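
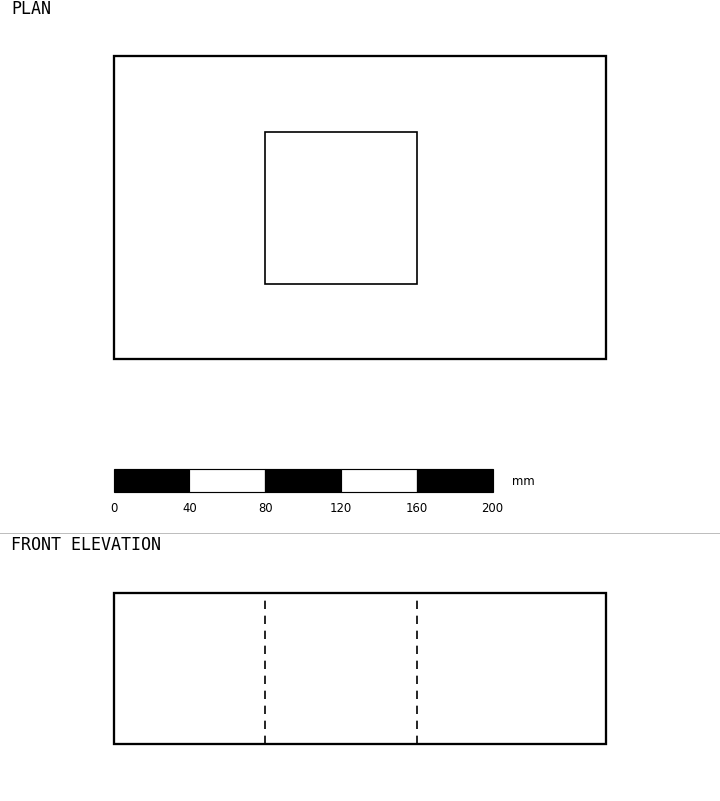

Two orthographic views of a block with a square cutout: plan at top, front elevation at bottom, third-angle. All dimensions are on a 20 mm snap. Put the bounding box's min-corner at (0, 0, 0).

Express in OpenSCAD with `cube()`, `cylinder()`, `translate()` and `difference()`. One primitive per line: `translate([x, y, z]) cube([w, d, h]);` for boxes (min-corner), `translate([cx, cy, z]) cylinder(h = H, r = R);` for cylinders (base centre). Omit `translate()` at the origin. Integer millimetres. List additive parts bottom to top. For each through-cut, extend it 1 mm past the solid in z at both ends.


difference() {
  cube([260, 160, 80]);
  translate([80, 40, -1]) cube([80, 80, 82]);
}


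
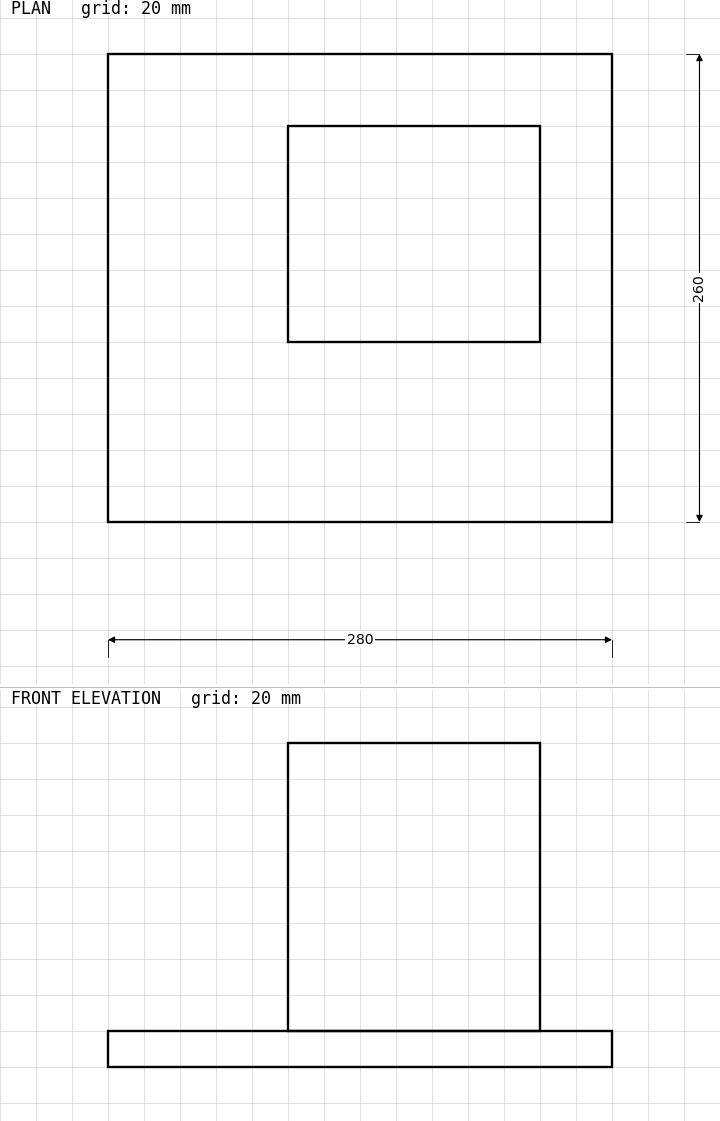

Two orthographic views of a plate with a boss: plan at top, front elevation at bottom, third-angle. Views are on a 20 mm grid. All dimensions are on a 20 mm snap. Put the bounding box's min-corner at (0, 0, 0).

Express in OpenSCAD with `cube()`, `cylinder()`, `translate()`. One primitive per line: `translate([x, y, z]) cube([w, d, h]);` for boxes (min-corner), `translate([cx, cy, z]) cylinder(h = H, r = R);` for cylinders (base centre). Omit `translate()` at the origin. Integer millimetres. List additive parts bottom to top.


cube([280, 260, 20]);
translate([100, 100, 20]) cube([140, 120, 160]);


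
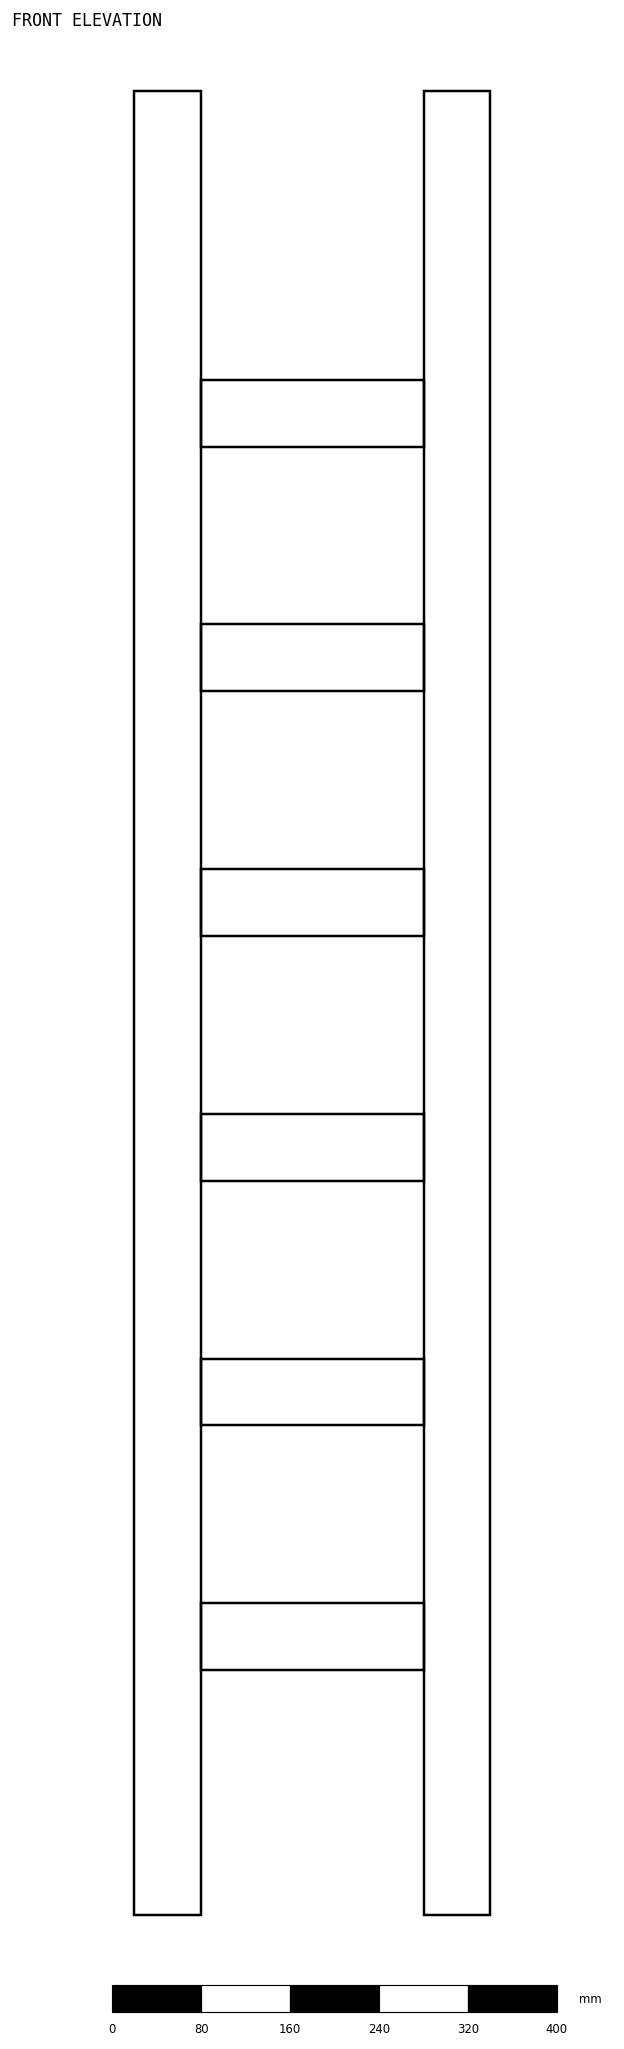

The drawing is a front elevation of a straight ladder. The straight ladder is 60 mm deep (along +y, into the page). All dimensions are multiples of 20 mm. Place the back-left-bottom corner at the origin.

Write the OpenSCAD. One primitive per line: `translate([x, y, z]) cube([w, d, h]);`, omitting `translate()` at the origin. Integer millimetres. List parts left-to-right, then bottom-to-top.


cube([60, 60, 1640]);
translate([60, 0, 220]) cube([200, 60, 60]);
translate([60, 0, 440]) cube([200, 60, 60]);
translate([60, 0, 660]) cube([200, 60, 60]);
translate([60, 0, 880]) cube([200, 60, 60]);
translate([60, 0, 1100]) cube([200, 60, 60]);
translate([60, 0, 1320]) cube([200, 60, 60]);
translate([260, 0, 0]) cube([60, 60, 1640]);


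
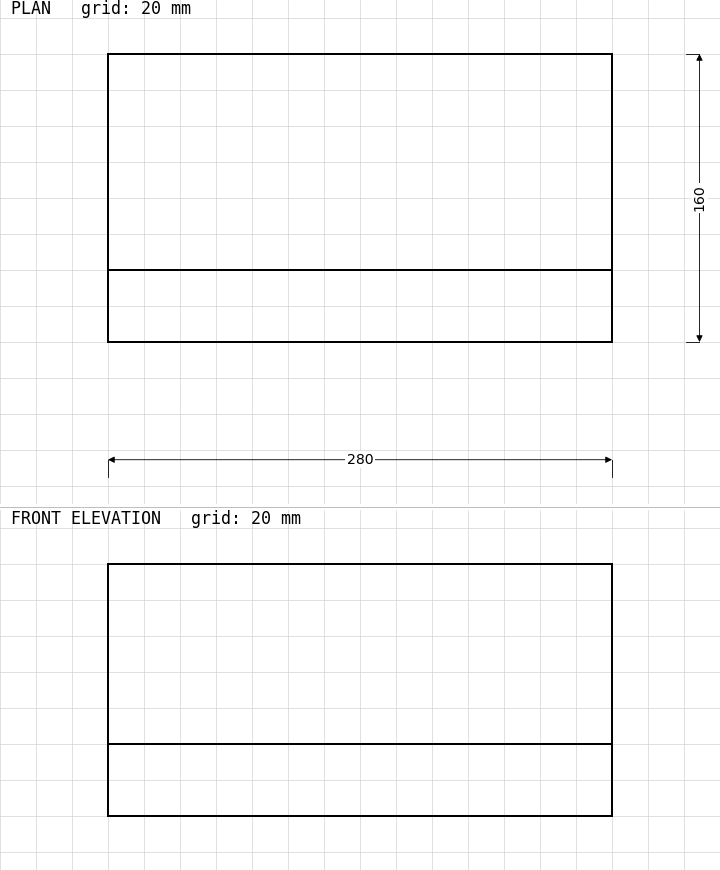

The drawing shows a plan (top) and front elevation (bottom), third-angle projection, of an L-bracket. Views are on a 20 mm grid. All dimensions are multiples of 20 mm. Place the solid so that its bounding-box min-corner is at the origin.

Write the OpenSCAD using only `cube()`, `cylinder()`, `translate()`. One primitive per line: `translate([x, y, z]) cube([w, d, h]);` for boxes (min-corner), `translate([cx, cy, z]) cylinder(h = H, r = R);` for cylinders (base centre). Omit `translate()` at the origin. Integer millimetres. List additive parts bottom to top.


cube([280, 160, 40]);
translate([0, 0, 40]) cube([280, 40, 100]);


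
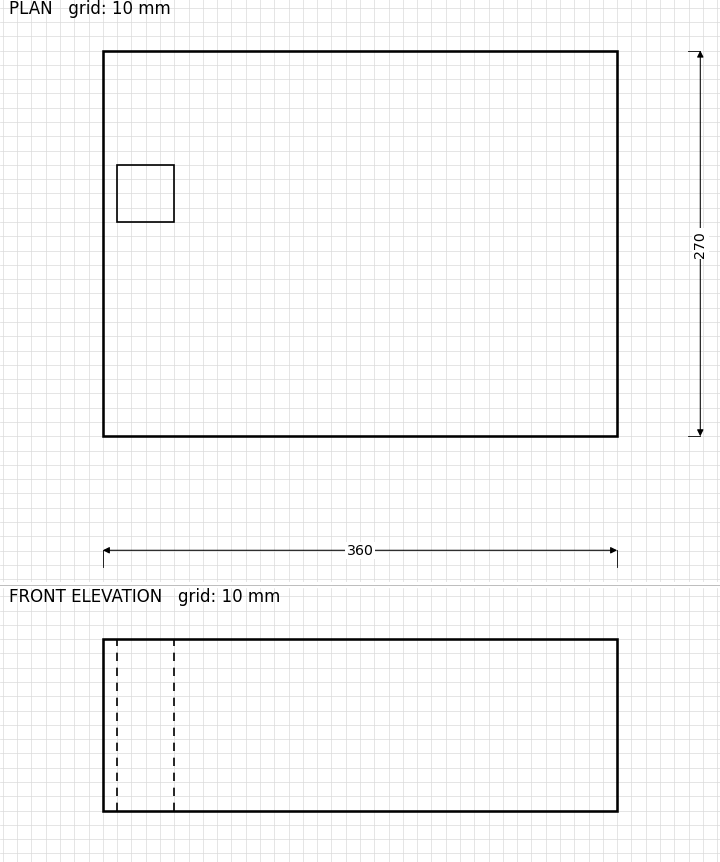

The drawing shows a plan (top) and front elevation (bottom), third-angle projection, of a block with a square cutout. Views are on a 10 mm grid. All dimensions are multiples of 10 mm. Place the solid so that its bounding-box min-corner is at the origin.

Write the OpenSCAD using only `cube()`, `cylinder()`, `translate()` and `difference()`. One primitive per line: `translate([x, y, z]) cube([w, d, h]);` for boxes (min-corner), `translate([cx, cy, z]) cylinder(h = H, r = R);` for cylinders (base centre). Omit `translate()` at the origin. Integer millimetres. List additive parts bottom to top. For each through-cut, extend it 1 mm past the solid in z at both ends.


difference() {
  cube([360, 270, 120]);
  translate([10, 150, -1]) cube([40, 40, 122]);
}


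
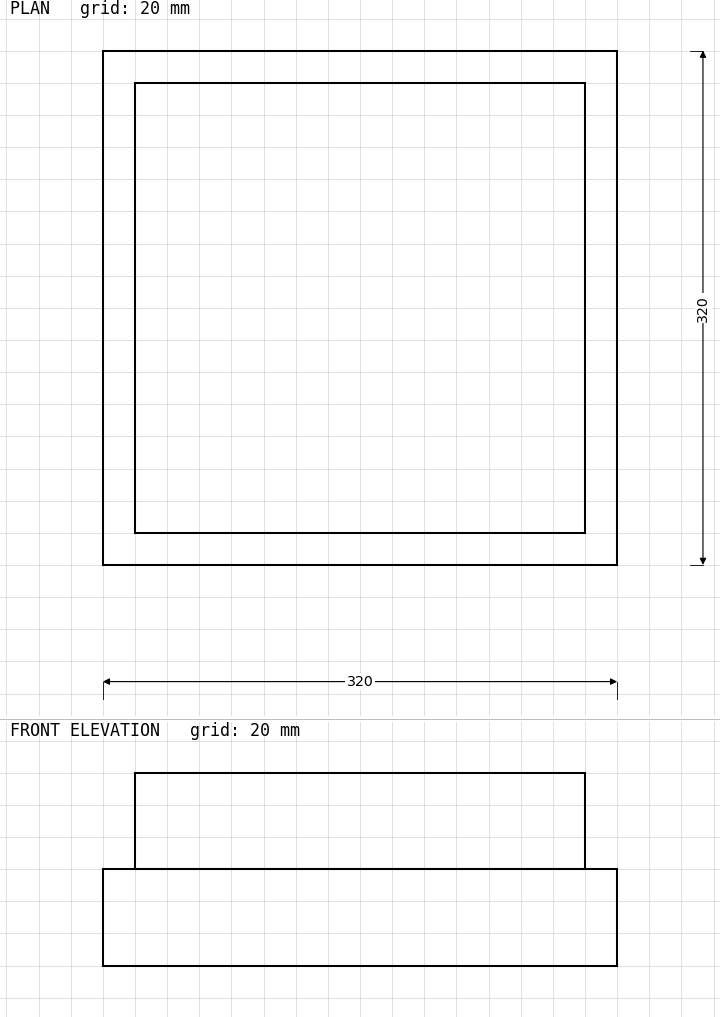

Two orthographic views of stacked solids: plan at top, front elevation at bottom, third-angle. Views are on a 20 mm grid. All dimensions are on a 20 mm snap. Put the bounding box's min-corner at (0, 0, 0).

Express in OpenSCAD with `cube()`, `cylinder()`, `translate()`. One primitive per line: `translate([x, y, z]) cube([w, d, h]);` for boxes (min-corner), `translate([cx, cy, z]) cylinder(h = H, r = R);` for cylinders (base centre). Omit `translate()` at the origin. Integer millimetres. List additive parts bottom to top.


cube([320, 320, 60]);
translate([20, 20, 60]) cube([280, 280, 60]);


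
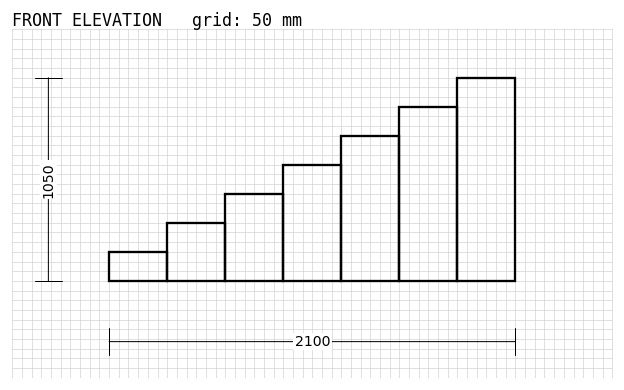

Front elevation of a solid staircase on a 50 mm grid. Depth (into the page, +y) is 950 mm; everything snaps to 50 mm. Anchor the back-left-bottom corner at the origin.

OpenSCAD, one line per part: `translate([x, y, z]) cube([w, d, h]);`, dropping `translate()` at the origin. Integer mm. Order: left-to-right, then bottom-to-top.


cube([300, 950, 150]);
translate([300, 0, 0]) cube([300, 950, 300]);
translate([600, 0, 0]) cube([300, 950, 450]);
translate([900, 0, 0]) cube([300, 950, 600]);
translate([1200, 0, 0]) cube([300, 950, 750]);
translate([1500, 0, 0]) cube([300, 950, 900]);
translate([1800, 0, 0]) cube([300, 950, 1050]);


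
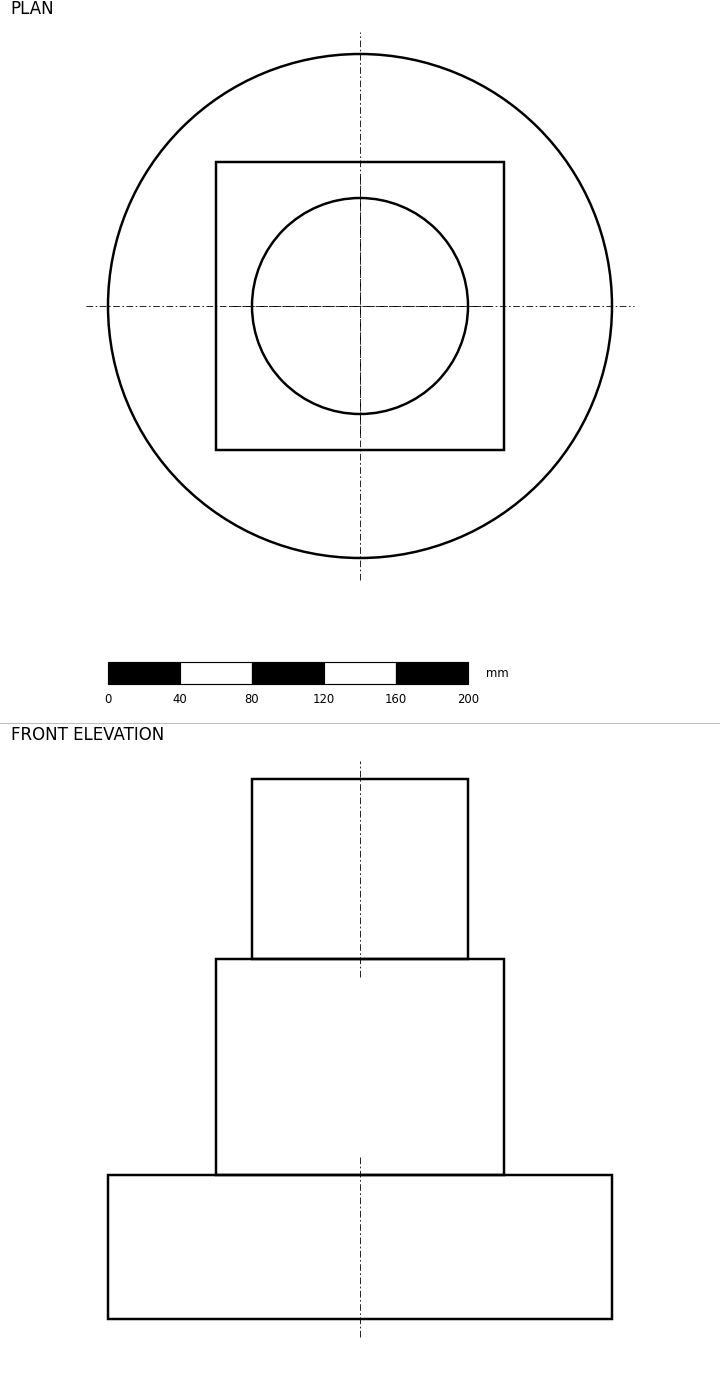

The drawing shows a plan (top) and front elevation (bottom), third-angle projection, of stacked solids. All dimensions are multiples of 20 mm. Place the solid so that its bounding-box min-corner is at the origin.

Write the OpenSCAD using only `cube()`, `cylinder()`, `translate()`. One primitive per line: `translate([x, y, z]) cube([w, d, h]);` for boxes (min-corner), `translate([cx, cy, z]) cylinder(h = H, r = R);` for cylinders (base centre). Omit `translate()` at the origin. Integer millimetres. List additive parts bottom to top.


translate([140, 140, 0]) cylinder(h = 80, r = 140);
translate([60, 60, 80]) cube([160, 160, 120]);
translate([140, 140, 200]) cylinder(h = 100, r = 60);


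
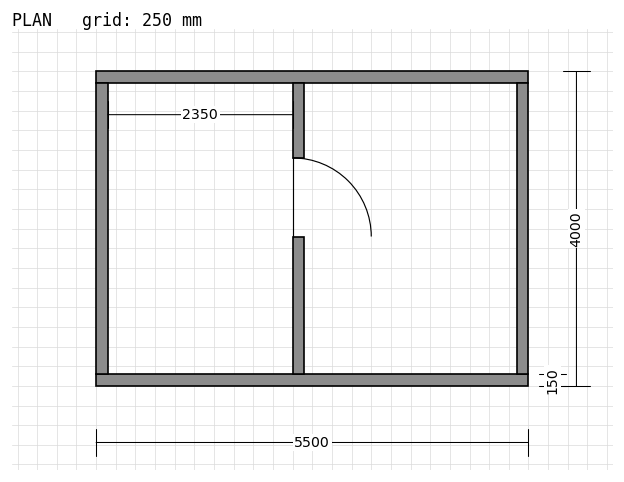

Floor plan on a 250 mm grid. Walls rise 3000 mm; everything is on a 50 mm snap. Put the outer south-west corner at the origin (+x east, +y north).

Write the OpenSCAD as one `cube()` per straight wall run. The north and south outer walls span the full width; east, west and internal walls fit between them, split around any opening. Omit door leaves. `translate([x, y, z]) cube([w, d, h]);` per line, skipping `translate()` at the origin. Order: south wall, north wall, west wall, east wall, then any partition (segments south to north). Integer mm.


cube([5500, 150, 3000]);
translate([0, 3850, 0]) cube([5500, 150, 3000]);
translate([0, 150, 0]) cube([150, 3700, 3000]);
translate([5350, 150, 0]) cube([150, 3700, 3000]);
translate([2500, 150, 0]) cube([150, 1750, 3000]);
translate([2500, 2900, 0]) cube([150, 950, 3000]);


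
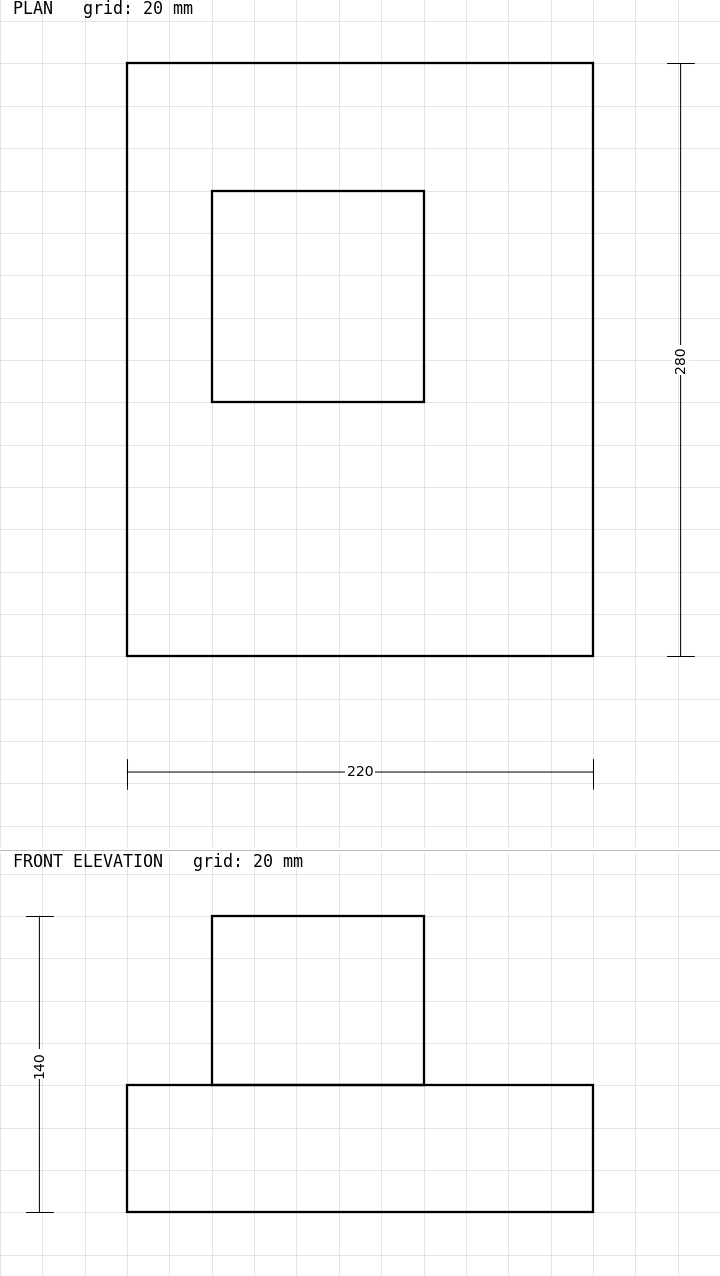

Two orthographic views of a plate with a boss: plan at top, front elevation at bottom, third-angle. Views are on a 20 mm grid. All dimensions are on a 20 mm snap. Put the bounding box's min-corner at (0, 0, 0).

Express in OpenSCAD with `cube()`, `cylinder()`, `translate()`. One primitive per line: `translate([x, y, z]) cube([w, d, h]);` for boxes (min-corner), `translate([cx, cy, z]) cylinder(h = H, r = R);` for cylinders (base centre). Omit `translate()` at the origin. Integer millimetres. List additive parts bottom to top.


cube([220, 280, 60]);
translate([40, 120, 60]) cube([100, 100, 80]);


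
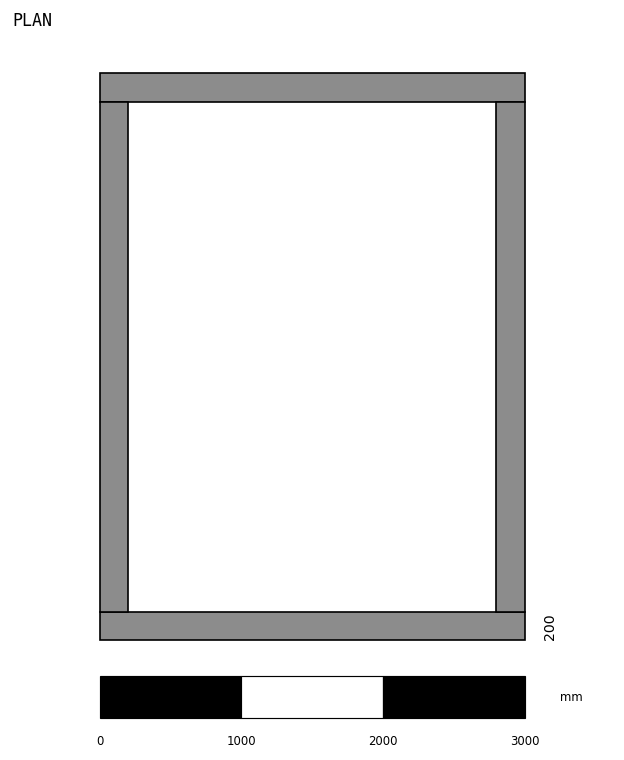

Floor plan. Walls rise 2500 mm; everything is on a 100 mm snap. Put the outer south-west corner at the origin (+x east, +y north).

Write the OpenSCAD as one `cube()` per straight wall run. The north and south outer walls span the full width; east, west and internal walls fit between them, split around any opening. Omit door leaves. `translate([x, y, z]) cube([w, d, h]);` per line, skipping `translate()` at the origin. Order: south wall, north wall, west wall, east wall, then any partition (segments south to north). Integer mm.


cube([3000, 200, 2500]);
translate([0, 3800, 0]) cube([3000, 200, 2500]);
translate([0, 200, 0]) cube([200, 3600, 2500]);
translate([2800, 200, 0]) cube([200, 3600, 2500]);


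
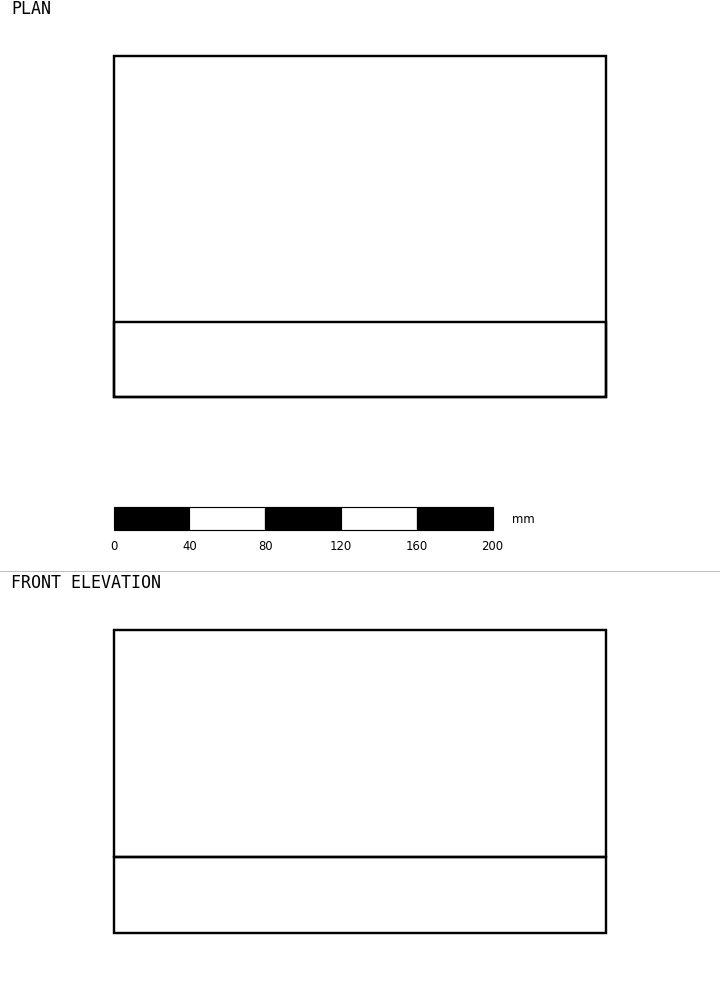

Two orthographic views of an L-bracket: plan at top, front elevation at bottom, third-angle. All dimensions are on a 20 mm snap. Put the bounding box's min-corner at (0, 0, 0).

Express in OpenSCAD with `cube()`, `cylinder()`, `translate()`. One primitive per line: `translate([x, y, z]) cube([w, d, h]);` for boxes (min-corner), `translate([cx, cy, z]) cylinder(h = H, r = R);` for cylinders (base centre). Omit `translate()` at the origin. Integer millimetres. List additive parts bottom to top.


cube([260, 180, 40]);
translate([0, 0, 40]) cube([260, 40, 120]);


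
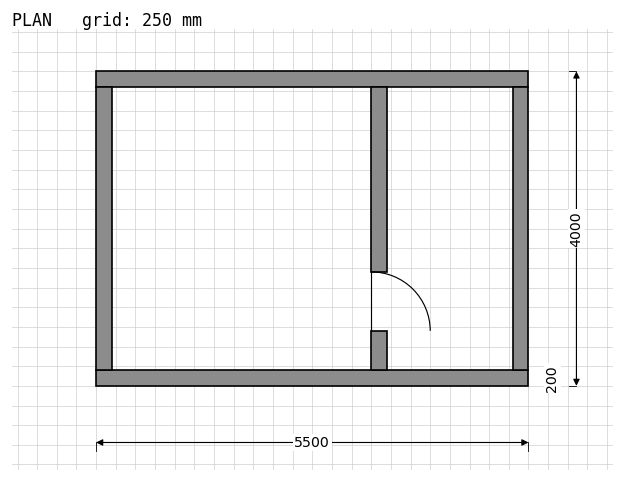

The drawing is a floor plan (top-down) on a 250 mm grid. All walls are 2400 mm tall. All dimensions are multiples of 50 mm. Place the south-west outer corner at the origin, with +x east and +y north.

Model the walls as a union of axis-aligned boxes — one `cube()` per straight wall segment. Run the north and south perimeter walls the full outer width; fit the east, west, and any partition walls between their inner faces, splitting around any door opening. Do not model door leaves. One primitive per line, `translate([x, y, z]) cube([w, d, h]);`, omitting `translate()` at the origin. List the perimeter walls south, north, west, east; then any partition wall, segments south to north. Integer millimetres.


cube([5500, 200, 2400]);
translate([0, 3800, 0]) cube([5500, 200, 2400]);
translate([0, 200, 0]) cube([200, 3600, 2400]);
translate([5300, 200, 0]) cube([200, 3600, 2400]);
translate([3500, 200, 0]) cube([200, 500, 2400]);
translate([3500, 1450, 0]) cube([200, 2350, 2400]);


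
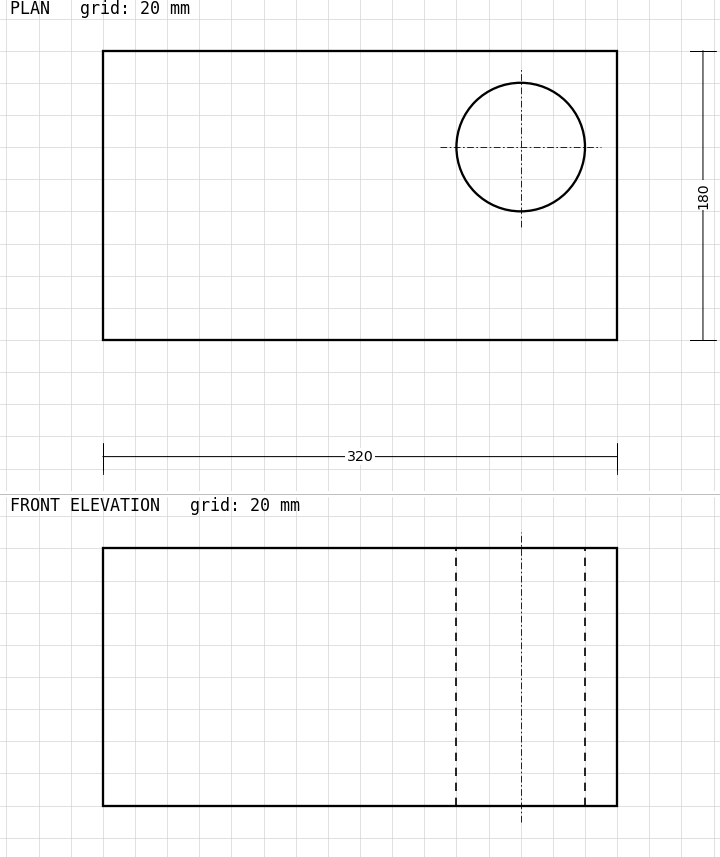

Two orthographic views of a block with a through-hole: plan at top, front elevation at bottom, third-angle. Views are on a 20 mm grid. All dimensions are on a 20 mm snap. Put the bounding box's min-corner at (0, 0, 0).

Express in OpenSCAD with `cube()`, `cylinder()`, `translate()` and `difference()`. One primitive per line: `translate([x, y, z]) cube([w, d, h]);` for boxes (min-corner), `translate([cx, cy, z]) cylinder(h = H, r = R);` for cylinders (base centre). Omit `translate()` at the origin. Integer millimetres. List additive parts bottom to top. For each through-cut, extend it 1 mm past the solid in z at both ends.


difference() {
  cube([320, 180, 160]);
  translate([260, 120, -1]) cylinder(h = 162, r = 40);
}


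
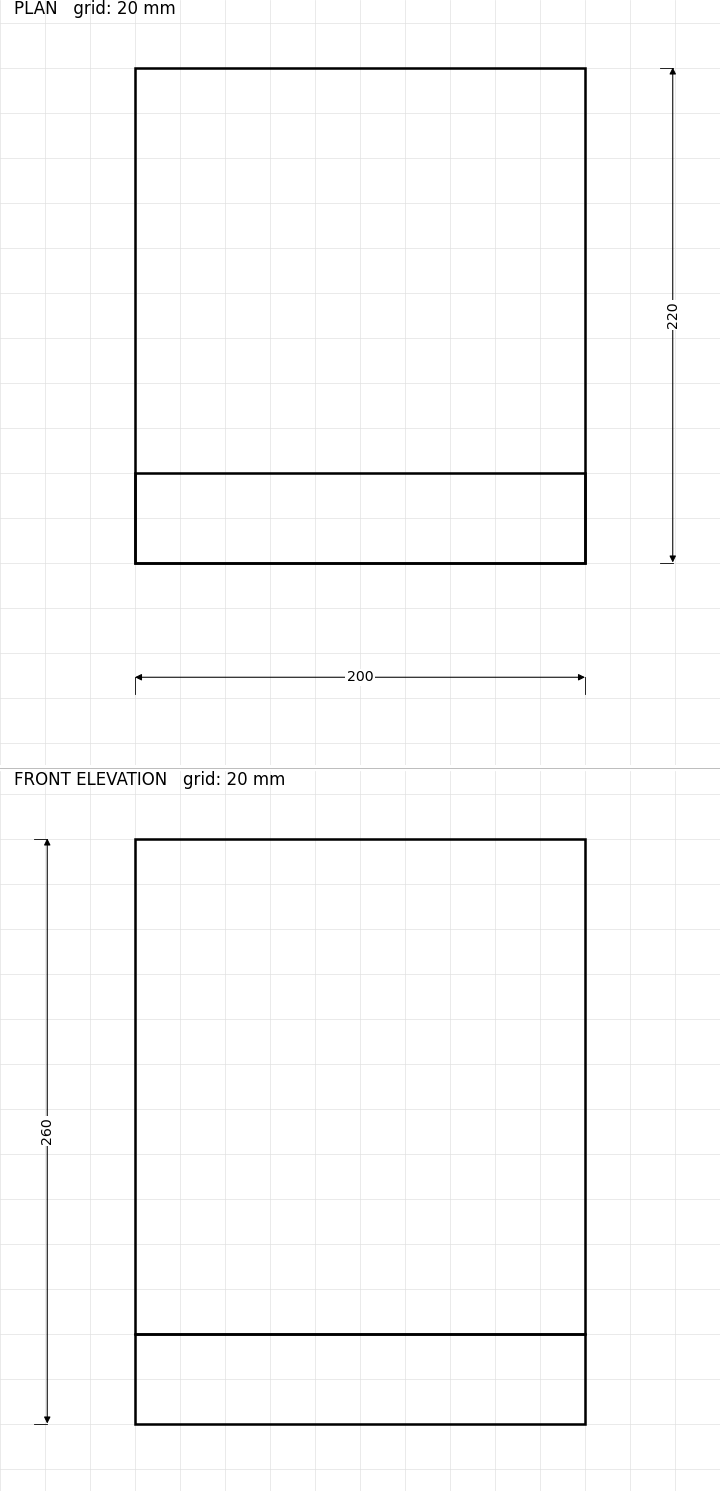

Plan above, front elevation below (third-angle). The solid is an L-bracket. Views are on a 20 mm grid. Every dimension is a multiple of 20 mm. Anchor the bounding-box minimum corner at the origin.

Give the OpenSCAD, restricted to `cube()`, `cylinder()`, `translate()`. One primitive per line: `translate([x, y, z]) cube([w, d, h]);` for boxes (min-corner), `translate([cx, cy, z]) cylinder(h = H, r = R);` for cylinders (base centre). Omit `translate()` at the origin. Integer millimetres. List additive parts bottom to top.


cube([200, 220, 40]);
translate([0, 0, 40]) cube([200, 40, 220]);


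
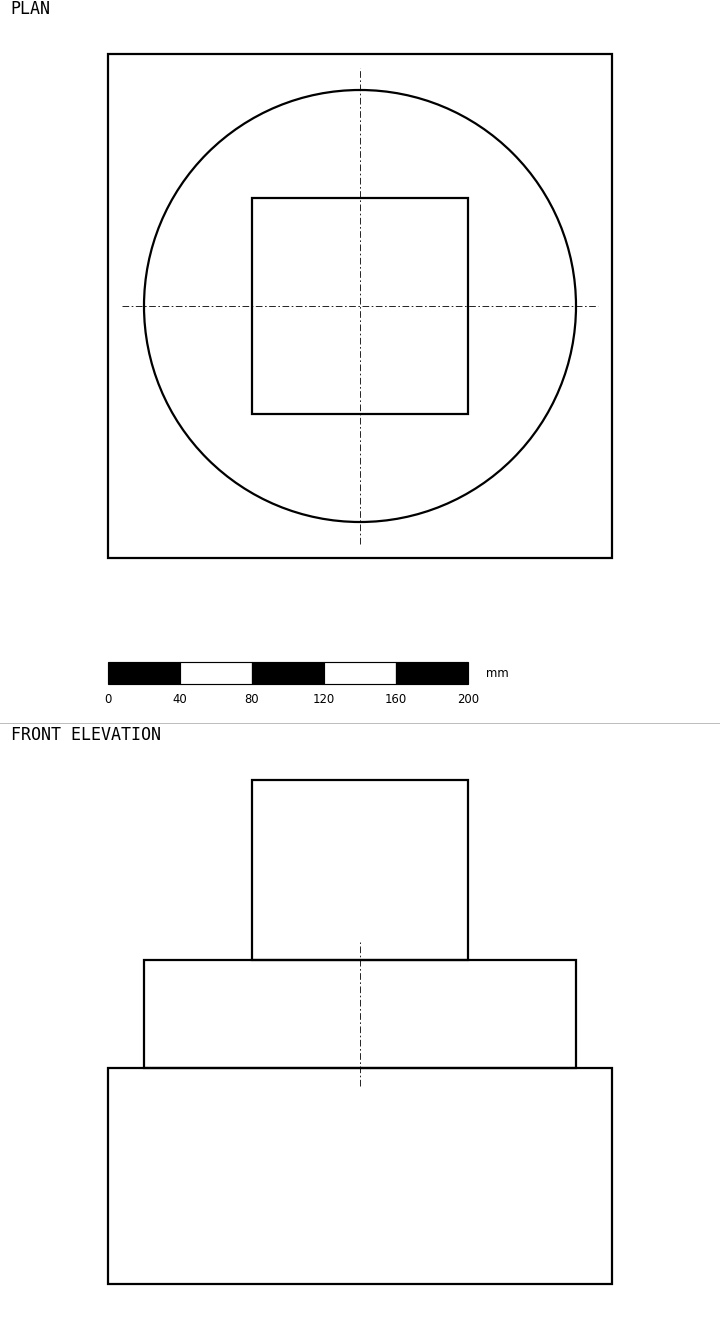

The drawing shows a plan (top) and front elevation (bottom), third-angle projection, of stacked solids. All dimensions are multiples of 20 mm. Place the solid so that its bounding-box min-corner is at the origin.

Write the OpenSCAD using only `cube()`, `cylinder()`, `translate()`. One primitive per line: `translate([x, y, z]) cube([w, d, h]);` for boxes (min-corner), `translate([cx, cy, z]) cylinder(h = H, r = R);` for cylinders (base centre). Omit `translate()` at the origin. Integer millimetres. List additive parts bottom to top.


cube([280, 280, 120]);
translate([140, 140, 120]) cylinder(h = 60, r = 120);
translate([80, 80, 180]) cube([120, 120, 100]);


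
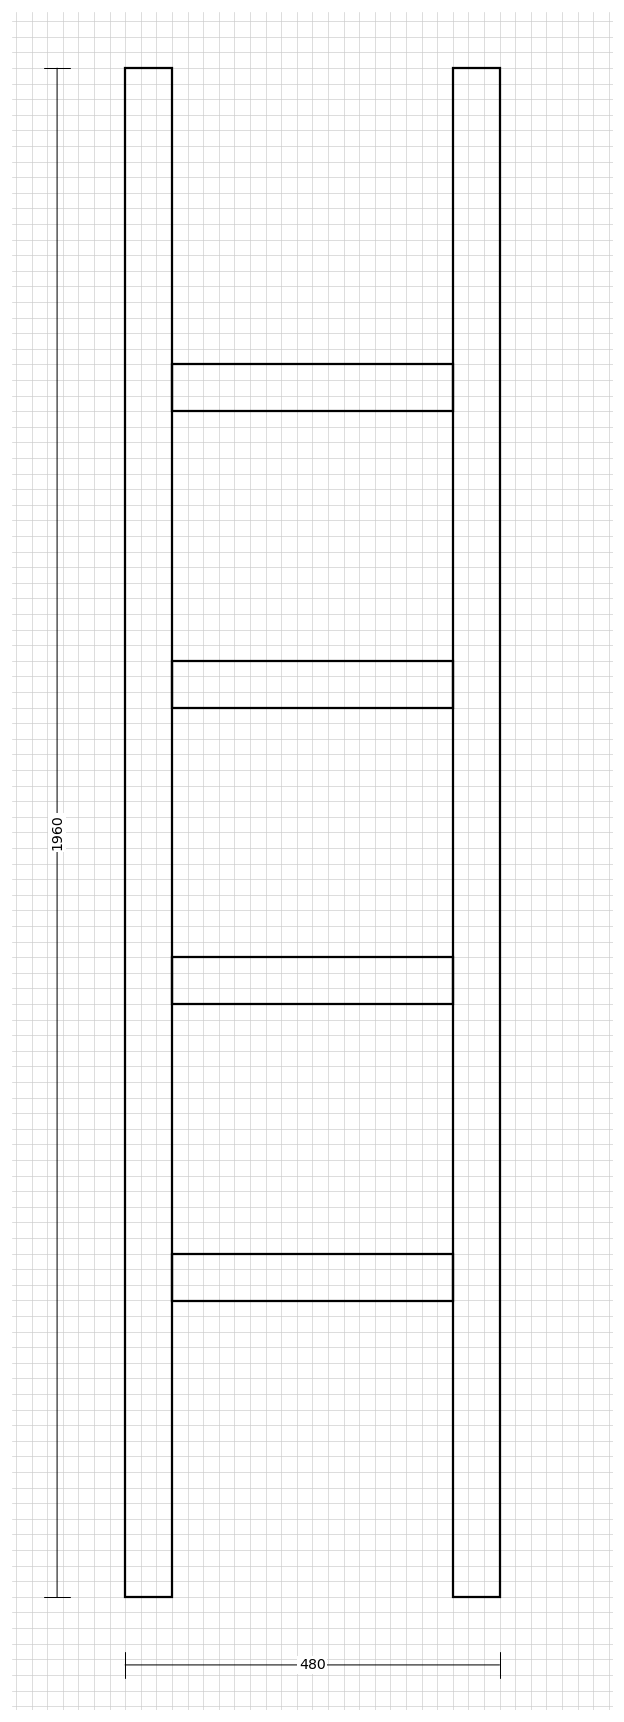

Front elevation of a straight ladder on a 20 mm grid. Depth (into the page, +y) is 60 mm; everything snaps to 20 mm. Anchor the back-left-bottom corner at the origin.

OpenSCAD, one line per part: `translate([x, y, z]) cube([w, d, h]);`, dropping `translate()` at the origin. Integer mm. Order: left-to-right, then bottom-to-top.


cube([60, 60, 1960]);
translate([60, 0, 380]) cube([360, 60, 60]);
translate([60, 0, 760]) cube([360, 60, 60]);
translate([60, 0, 1140]) cube([360, 60, 60]);
translate([60, 0, 1520]) cube([360, 60, 60]);
translate([420, 0, 0]) cube([60, 60, 1960]);


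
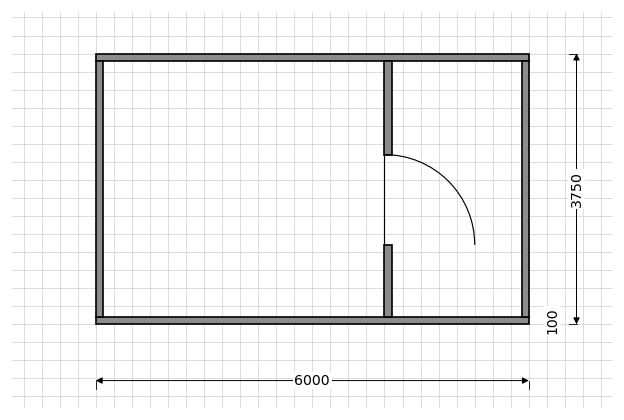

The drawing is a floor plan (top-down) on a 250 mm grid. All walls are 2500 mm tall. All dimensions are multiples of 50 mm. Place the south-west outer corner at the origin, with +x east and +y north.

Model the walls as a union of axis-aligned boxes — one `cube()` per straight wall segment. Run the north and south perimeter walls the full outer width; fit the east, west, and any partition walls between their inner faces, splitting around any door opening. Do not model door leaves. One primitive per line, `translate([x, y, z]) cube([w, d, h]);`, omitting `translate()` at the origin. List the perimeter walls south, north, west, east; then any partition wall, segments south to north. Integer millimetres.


cube([6000, 100, 2500]);
translate([0, 3650, 0]) cube([6000, 100, 2500]);
translate([0, 100, 0]) cube([100, 3550, 2500]);
translate([5900, 100, 0]) cube([100, 3550, 2500]);
translate([4000, 100, 0]) cube([100, 1000, 2500]);
translate([4000, 2350, 0]) cube([100, 1300, 2500]);


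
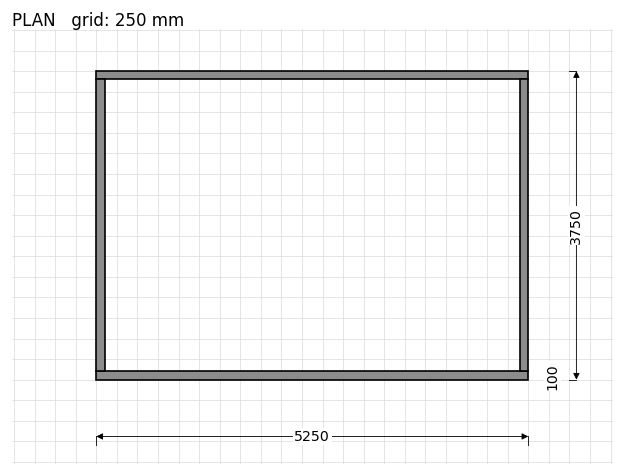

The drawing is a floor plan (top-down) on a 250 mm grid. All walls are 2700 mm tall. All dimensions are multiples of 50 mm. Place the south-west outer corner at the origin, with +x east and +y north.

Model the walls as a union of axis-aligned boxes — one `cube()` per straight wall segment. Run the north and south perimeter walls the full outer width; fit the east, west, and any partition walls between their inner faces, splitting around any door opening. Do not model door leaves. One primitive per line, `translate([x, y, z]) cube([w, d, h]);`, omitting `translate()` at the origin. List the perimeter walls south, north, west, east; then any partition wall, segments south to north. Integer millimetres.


cube([5250, 100, 2700]);
translate([0, 3650, 0]) cube([5250, 100, 2700]);
translate([0, 100, 0]) cube([100, 3550, 2700]);
translate([5150, 100, 0]) cube([100, 3550, 2700]);


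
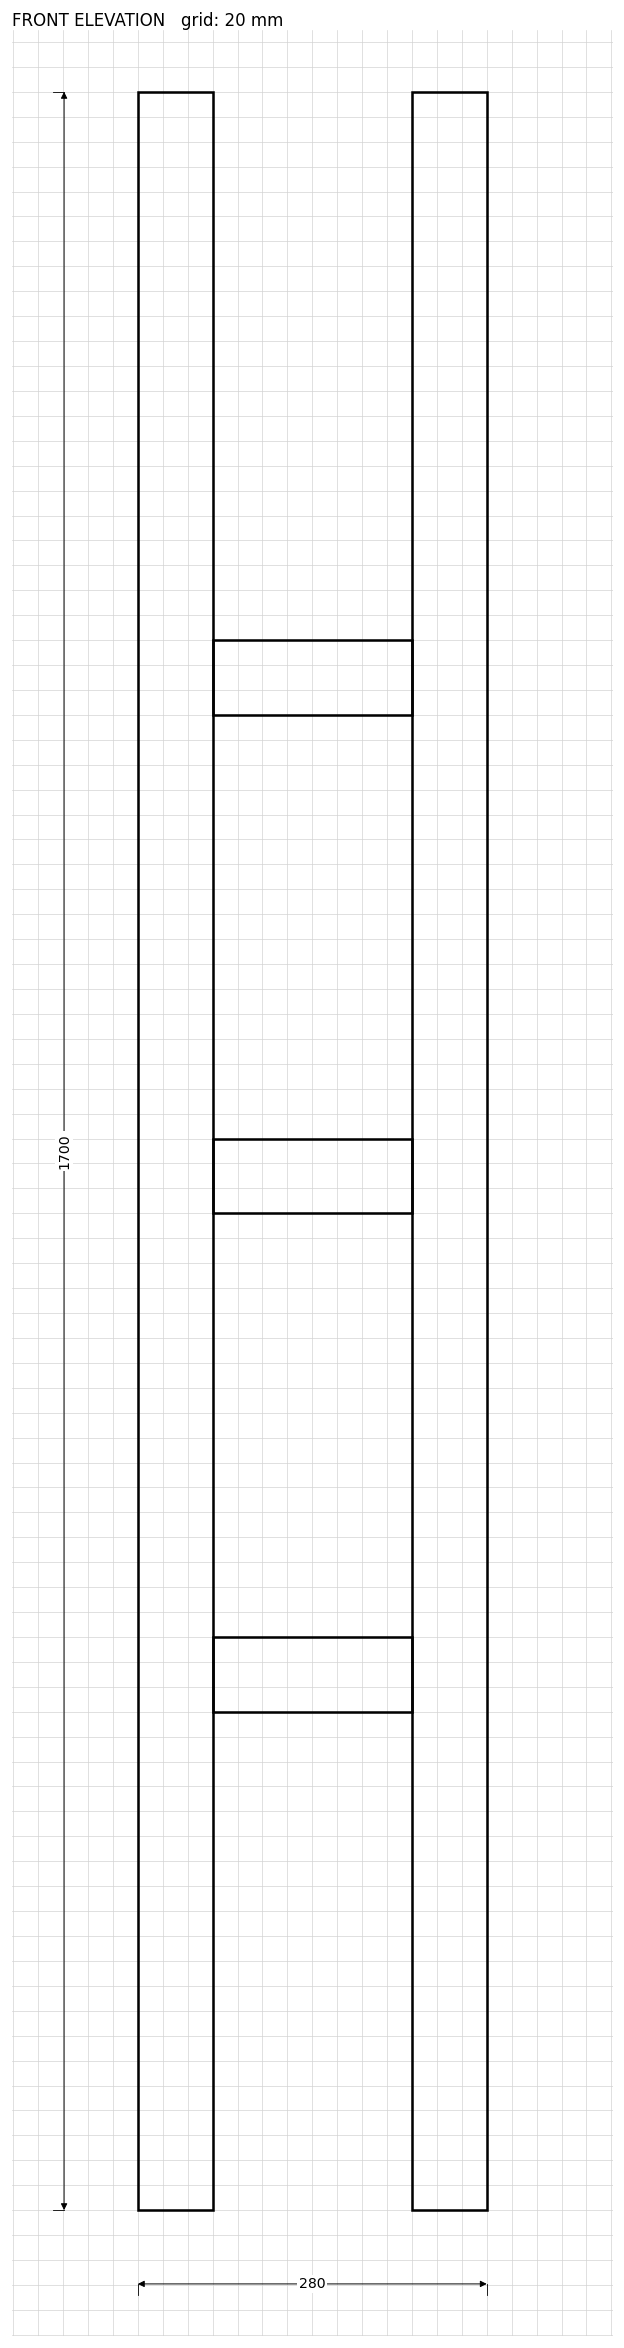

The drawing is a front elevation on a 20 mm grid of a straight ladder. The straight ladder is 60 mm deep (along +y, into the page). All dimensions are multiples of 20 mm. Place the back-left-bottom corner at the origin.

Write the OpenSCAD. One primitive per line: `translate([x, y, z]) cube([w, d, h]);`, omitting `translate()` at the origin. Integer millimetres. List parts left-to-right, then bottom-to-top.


cube([60, 60, 1700]);
translate([60, 0, 400]) cube([160, 60, 60]);
translate([60, 0, 800]) cube([160, 60, 60]);
translate([60, 0, 1200]) cube([160, 60, 60]);
translate([220, 0, 0]) cube([60, 60, 1700]);


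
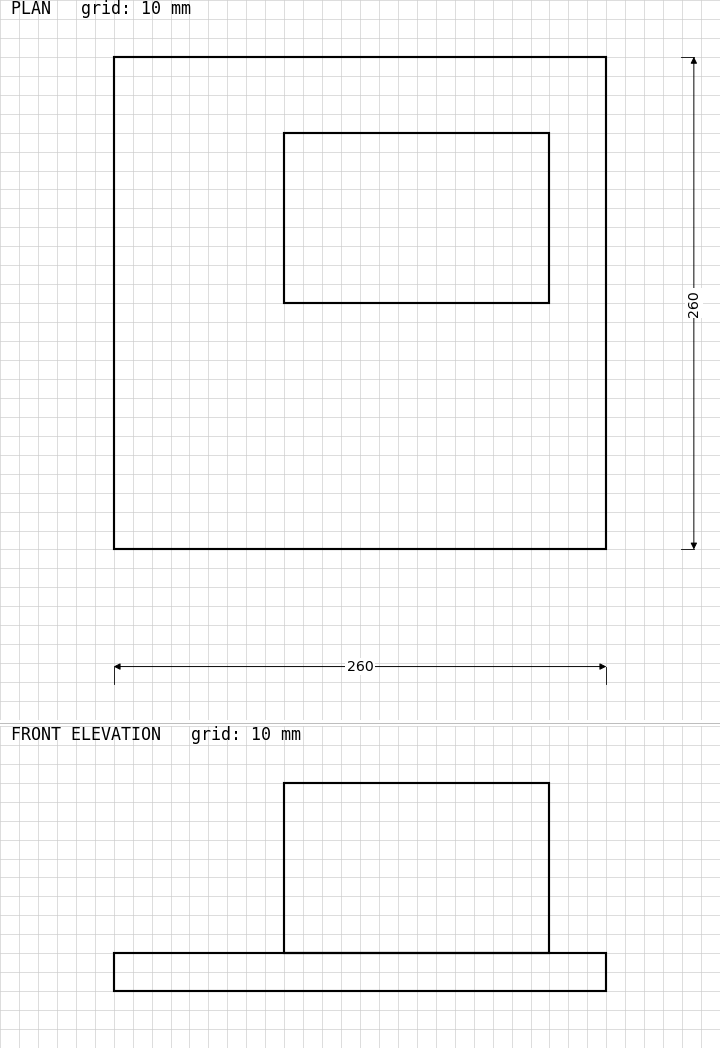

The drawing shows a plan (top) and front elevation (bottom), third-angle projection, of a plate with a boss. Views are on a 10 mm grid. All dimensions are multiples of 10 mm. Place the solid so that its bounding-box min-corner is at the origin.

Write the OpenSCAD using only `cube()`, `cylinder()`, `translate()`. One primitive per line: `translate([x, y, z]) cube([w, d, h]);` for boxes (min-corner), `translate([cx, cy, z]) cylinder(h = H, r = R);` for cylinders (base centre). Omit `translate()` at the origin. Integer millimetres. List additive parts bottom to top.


cube([260, 260, 20]);
translate([90, 130, 20]) cube([140, 90, 90]);


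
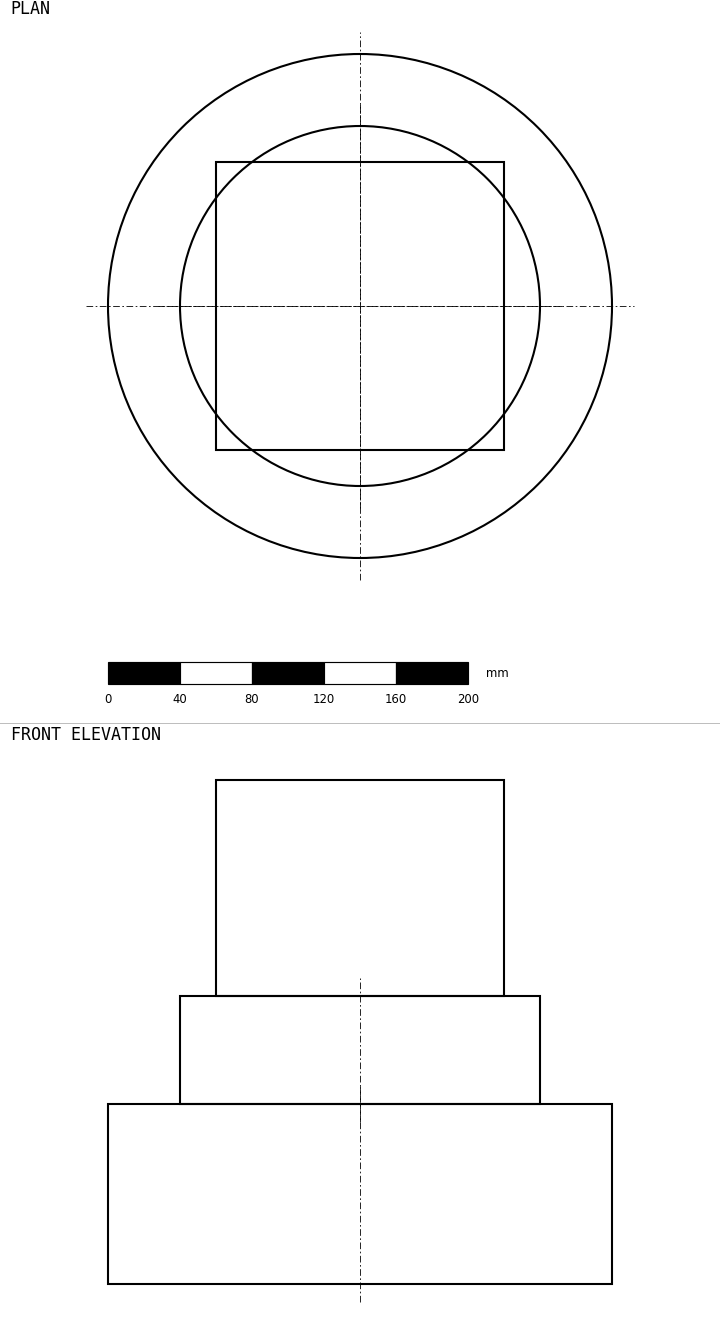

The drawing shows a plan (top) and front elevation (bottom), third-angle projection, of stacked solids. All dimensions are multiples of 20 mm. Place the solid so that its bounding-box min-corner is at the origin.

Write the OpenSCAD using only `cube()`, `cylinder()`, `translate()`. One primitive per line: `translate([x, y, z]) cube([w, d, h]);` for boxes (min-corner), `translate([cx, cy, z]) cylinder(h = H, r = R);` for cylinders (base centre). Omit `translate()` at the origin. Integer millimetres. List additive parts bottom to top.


translate([140, 140, 0]) cylinder(h = 100, r = 140);
translate([140, 140, 100]) cylinder(h = 60, r = 100);
translate([60, 60, 160]) cube([160, 160, 120]);


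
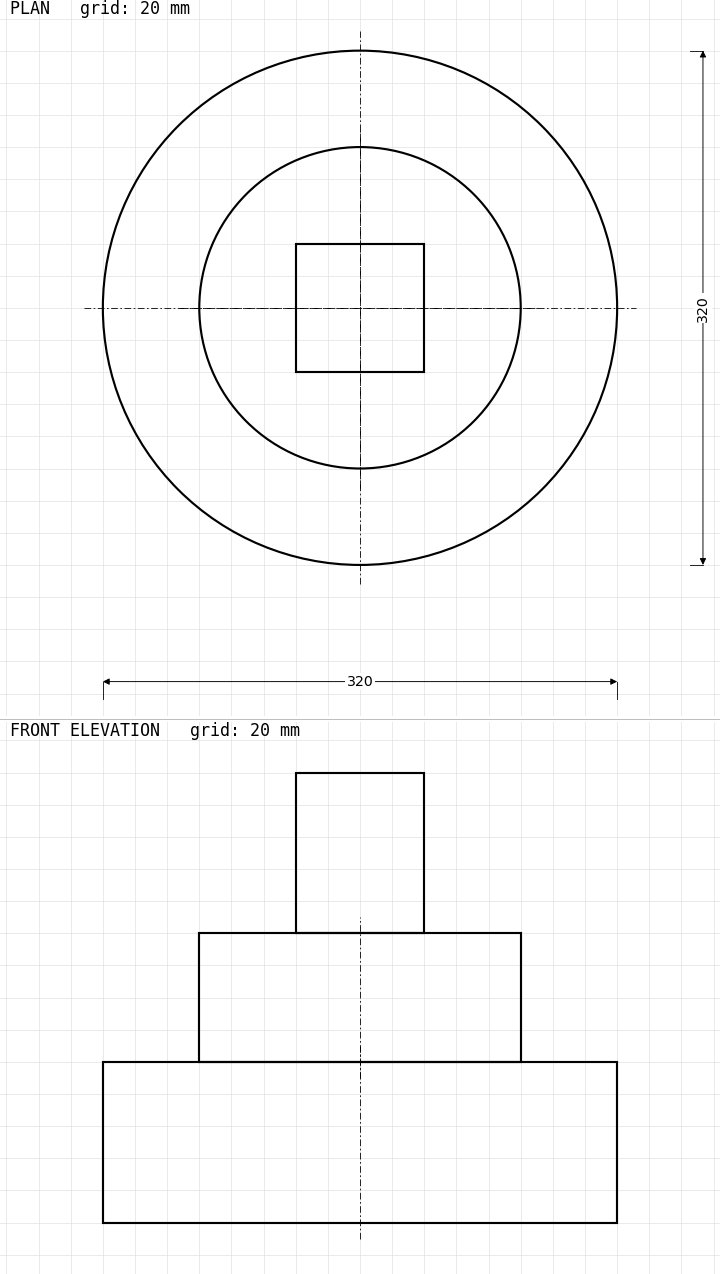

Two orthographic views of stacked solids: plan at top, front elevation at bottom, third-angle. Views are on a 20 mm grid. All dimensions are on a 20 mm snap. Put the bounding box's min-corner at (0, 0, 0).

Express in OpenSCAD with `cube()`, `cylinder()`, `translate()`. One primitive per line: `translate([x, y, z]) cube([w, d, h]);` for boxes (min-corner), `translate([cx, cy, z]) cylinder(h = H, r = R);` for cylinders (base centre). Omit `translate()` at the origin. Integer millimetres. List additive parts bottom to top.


translate([160, 160, 0]) cylinder(h = 100, r = 160);
translate([160, 160, 100]) cylinder(h = 80, r = 100);
translate([120, 120, 180]) cube([80, 80, 100]);


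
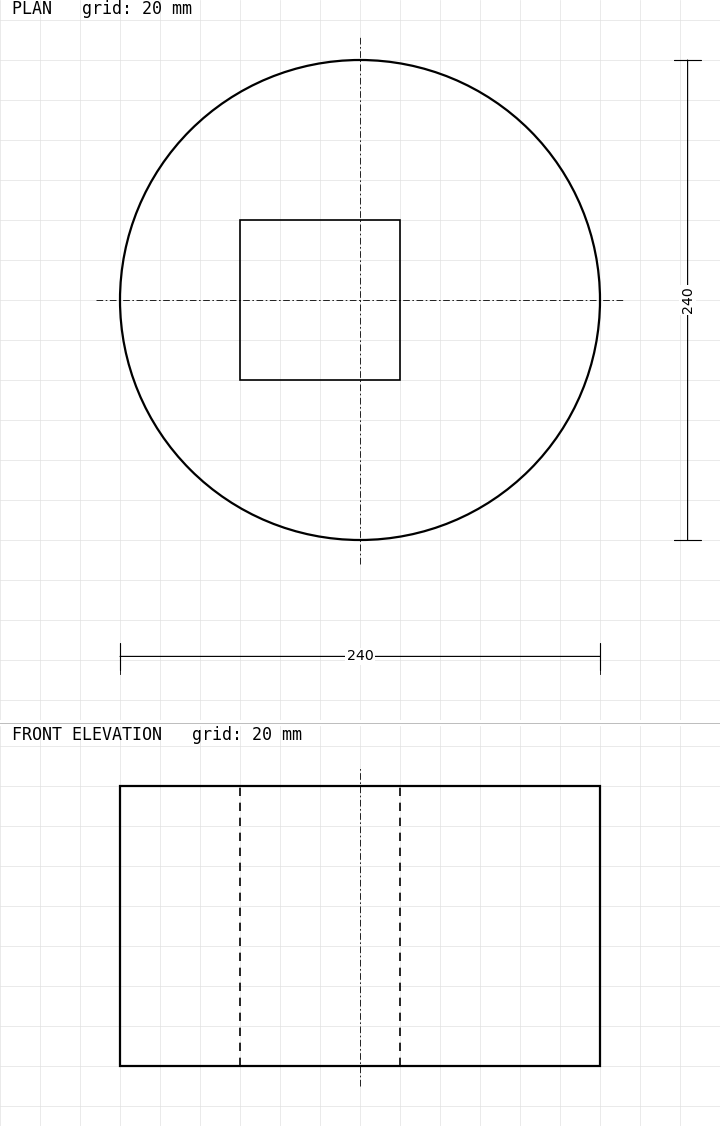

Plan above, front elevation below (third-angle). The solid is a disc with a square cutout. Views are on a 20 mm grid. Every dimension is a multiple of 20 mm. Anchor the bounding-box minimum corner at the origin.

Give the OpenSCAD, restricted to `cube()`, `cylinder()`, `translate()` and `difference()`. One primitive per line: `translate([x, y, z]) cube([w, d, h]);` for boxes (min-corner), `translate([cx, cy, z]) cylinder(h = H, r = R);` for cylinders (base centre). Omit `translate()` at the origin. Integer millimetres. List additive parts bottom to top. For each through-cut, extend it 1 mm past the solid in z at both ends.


difference() {
  translate([120, 120, 0]) cylinder(h = 140, r = 120);
  translate([60, 80, -1]) cube([80, 80, 142]);
}


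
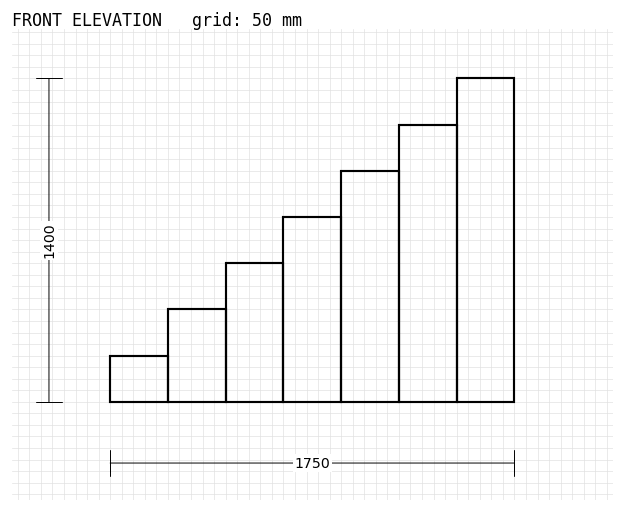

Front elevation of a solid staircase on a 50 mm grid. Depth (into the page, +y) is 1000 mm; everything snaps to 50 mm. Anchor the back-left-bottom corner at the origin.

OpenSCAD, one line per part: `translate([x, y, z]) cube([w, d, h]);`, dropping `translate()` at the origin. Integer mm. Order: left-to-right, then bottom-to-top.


cube([250, 1000, 200]);
translate([250, 0, 0]) cube([250, 1000, 400]);
translate([500, 0, 0]) cube([250, 1000, 600]);
translate([750, 0, 0]) cube([250, 1000, 800]);
translate([1000, 0, 0]) cube([250, 1000, 1000]);
translate([1250, 0, 0]) cube([250, 1000, 1200]);
translate([1500, 0, 0]) cube([250, 1000, 1400]);


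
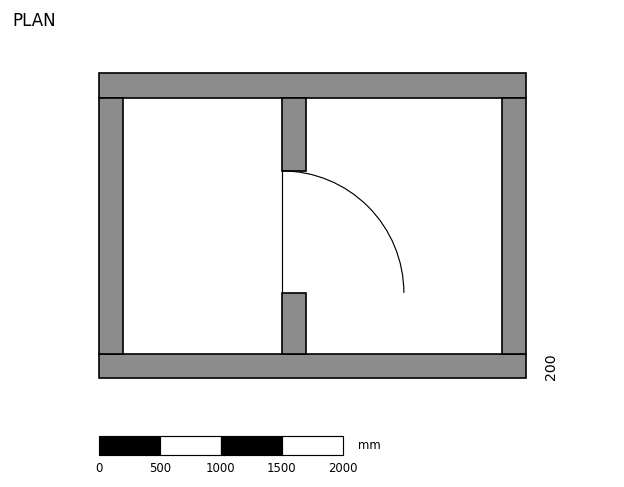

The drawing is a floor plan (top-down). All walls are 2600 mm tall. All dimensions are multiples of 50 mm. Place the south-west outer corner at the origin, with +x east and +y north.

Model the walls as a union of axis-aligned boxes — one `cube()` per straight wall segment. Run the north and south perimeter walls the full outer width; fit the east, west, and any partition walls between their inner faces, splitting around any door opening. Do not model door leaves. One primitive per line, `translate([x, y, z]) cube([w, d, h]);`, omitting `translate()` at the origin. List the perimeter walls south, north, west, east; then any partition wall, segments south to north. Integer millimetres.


cube([3500, 200, 2600]);
translate([0, 2300, 0]) cube([3500, 200, 2600]);
translate([0, 200, 0]) cube([200, 2100, 2600]);
translate([3300, 200, 0]) cube([200, 2100, 2600]);
translate([1500, 200, 0]) cube([200, 500, 2600]);
translate([1500, 1700, 0]) cube([200, 600, 2600]);


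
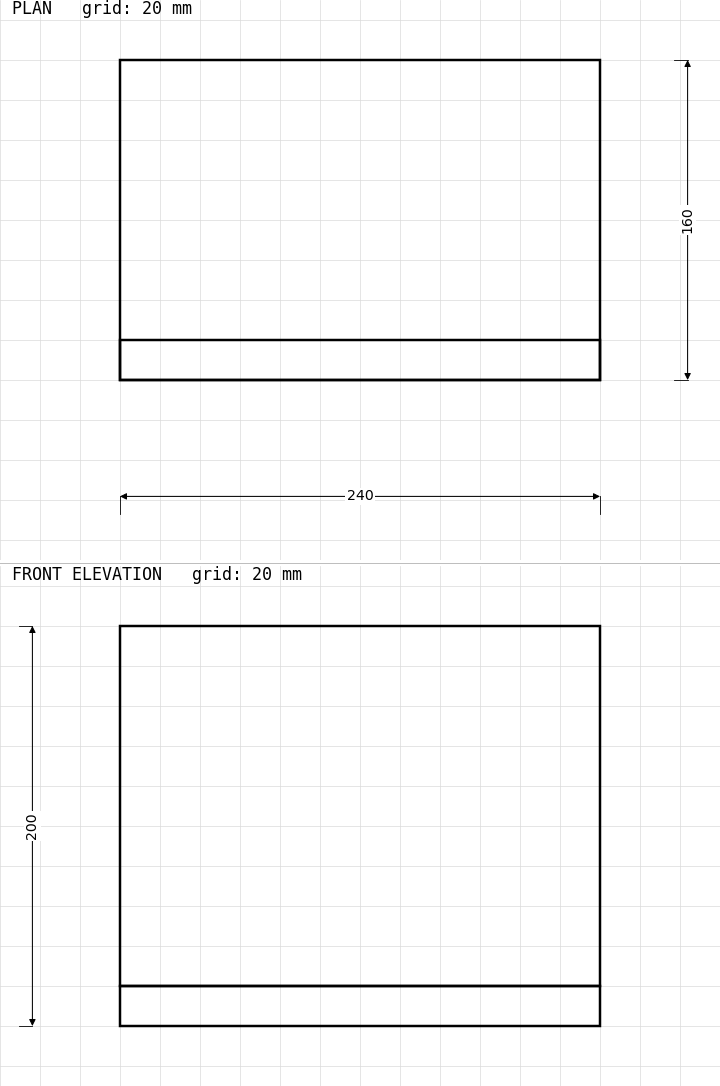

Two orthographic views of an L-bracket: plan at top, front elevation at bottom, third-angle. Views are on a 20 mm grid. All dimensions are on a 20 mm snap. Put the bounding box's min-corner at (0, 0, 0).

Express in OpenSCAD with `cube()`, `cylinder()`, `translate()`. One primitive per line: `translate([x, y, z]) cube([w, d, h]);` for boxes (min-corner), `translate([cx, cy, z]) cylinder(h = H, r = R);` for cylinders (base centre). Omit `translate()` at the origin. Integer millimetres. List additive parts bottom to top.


cube([240, 160, 20]);
translate([0, 0, 20]) cube([240, 20, 180]);


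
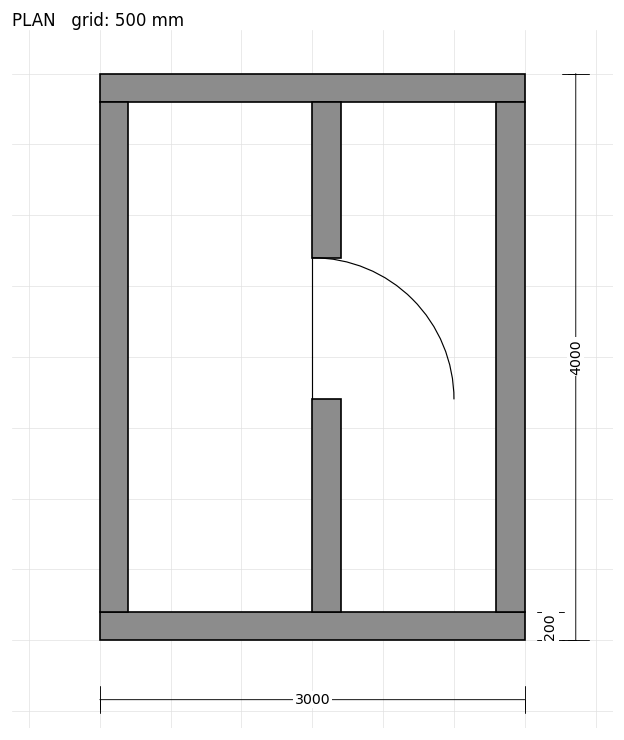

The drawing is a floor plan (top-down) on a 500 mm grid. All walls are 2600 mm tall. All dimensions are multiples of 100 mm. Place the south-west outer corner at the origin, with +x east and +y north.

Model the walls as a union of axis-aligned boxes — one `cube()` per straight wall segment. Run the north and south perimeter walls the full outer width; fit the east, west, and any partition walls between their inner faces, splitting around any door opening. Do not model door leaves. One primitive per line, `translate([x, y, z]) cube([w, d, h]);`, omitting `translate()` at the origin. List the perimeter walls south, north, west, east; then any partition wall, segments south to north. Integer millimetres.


cube([3000, 200, 2600]);
translate([0, 3800, 0]) cube([3000, 200, 2600]);
translate([0, 200, 0]) cube([200, 3600, 2600]);
translate([2800, 200, 0]) cube([200, 3600, 2600]);
translate([1500, 200, 0]) cube([200, 1500, 2600]);
translate([1500, 2700, 0]) cube([200, 1100, 2600]);


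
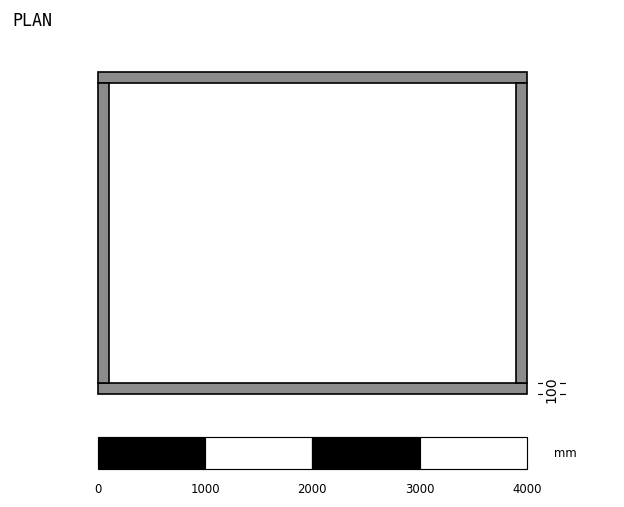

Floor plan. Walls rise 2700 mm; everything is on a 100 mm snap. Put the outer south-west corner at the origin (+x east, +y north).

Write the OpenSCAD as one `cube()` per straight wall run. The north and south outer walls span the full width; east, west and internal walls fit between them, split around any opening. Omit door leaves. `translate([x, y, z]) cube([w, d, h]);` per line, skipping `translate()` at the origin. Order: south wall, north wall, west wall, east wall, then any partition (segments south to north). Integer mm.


cube([4000, 100, 2700]);
translate([0, 2900, 0]) cube([4000, 100, 2700]);
translate([0, 100, 0]) cube([100, 2800, 2700]);
translate([3900, 100, 0]) cube([100, 2800, 2700]);


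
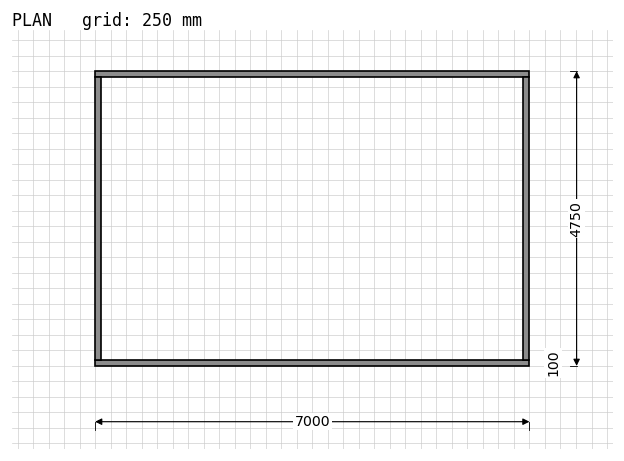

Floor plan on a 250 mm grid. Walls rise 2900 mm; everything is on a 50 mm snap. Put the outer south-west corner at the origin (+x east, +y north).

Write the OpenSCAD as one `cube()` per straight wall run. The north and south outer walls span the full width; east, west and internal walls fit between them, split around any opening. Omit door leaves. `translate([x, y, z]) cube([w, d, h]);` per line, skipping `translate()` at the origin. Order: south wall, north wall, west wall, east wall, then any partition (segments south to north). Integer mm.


cube([7000, 100, 2900]);
translate([0, 4650, 0]) cube([7000, 100, 2900]);
translate([0, 100, 0]) cube([100, 4550, 2900]);
translate([6900, 100, 0]) cube([100, 4550, 2900]);


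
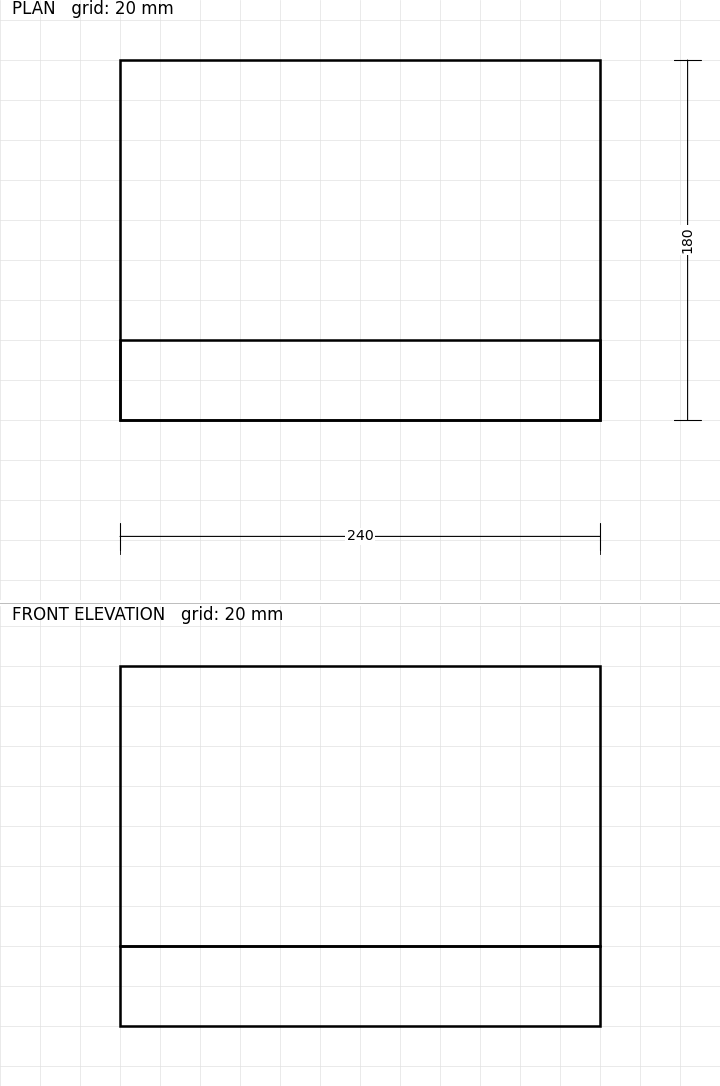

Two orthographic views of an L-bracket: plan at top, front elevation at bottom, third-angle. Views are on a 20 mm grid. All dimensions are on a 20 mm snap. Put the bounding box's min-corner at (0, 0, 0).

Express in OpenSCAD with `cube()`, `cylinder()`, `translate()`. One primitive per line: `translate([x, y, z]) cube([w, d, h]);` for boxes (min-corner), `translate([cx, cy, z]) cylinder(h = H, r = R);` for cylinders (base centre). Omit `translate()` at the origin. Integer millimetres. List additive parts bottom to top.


cube([240, 180, 40]);
translate([0, 0, 40]) cube([240, 40, 140]);


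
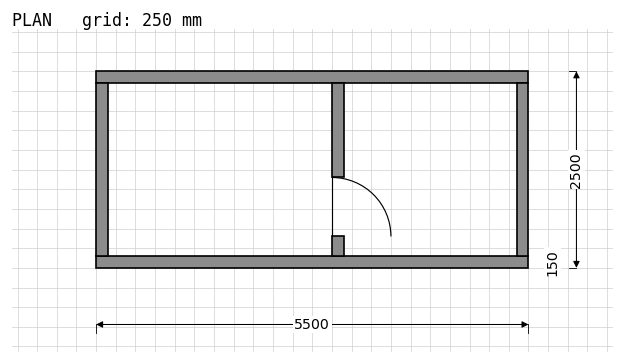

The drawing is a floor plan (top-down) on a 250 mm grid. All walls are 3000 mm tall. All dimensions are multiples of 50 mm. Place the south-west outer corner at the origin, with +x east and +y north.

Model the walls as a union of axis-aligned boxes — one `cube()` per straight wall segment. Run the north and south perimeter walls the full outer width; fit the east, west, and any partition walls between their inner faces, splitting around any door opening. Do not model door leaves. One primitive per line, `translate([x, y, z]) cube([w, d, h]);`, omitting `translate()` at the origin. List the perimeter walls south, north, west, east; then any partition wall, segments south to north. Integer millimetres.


cube([5500, 150, 3000]);
translate([0, 2350, 0]) cube([5500, 150, 3000]);
translate([0, 150, 0]) cube([150, 2200, 3000]);
translate([5350, 150, 0]) cube([150, 2200, 3000]);
translate([3000, 150, 0]) cube([150, 250, 3000]);
translate([3000, 1150, 0]) cube([150, 1200, 3000]);


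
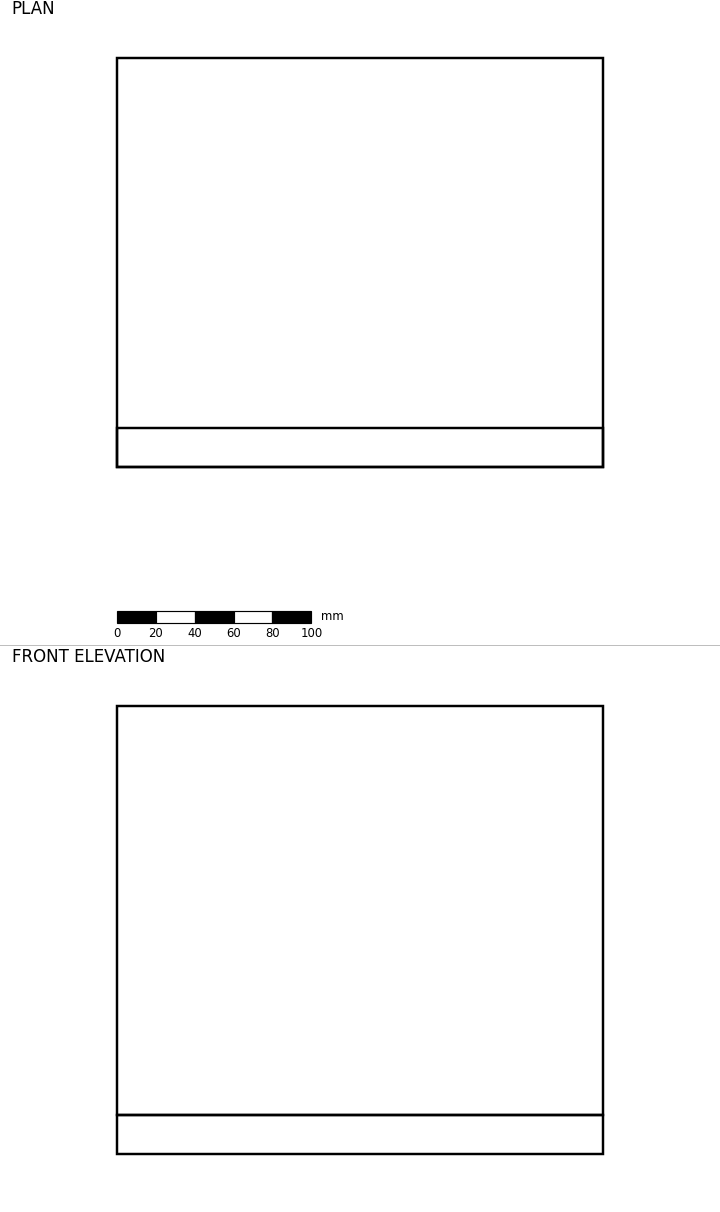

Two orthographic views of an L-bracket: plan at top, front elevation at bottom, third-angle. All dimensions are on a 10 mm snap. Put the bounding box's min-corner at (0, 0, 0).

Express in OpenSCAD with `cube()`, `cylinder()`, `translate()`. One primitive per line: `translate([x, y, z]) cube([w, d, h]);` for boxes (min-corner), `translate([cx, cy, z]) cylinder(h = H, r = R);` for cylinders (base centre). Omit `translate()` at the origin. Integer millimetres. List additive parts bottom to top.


cube([250, 210, 20]);
translate([0, 0, 20]) cube([250, 20, 210]);


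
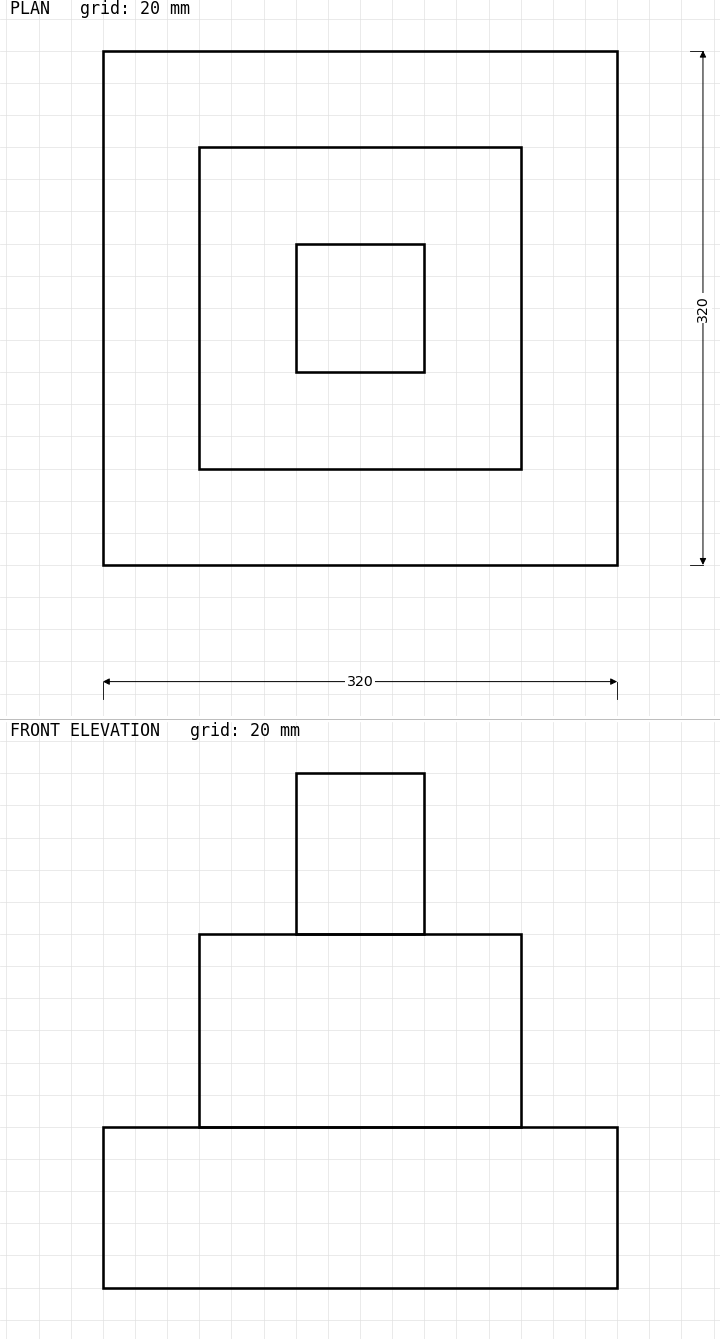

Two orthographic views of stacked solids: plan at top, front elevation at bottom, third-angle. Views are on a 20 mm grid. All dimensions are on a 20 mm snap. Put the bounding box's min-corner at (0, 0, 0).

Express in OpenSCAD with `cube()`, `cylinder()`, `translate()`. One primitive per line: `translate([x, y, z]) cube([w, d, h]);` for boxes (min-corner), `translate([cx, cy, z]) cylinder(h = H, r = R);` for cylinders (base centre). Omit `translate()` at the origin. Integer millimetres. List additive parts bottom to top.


cube([320, 320, 100]);
translate([60, 60, 100]) cube([200, 200, 120]);
translate([120, 120, 220]) cube([80, 80, 100]);
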